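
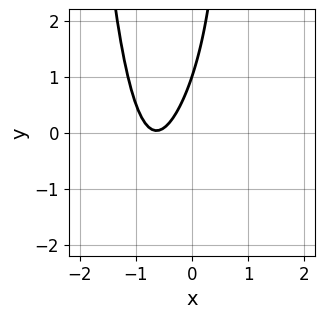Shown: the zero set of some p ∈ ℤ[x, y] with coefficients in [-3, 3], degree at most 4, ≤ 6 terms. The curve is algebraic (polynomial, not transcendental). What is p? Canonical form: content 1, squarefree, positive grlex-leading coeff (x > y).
First, deg p = 4. A generic line meets the curve in up to 4 points.
Then, observable constraints: it misses every integer gridline on the x-axis; one y-axis crossing is at y = 1.
Finally, solving for integer coefficients yields p as stated.

2*x^4 + x*y + 2*x - y + 1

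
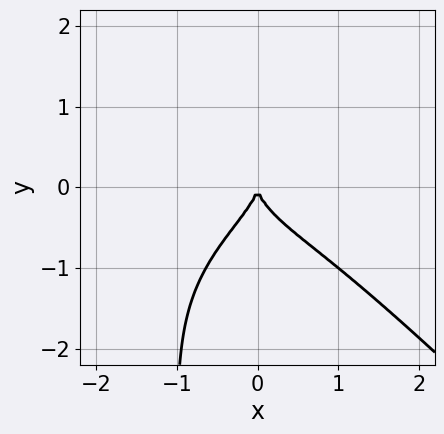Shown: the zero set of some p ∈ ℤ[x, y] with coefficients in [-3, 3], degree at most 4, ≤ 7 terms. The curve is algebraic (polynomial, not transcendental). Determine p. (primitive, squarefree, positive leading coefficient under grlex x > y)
x^4 - x^3*y + 2*x*y^3 + 2*y^3 + 2*x^2

(a) The degree is 4 — a generic line meets the curve in up to 4 points.
(b) Reading off the gridlines: one y-axis crossing is at y = 0; it crosses the x-axis at the gridline x = 0.
(c) The integer polynomial consistent with all of this is the stated p.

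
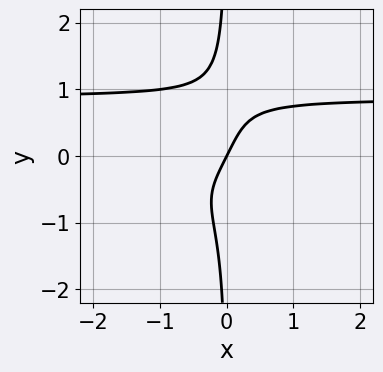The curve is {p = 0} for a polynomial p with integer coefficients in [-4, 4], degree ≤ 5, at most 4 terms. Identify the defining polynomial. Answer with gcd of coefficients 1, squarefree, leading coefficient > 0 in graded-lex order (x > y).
1. The degree is 4 — a generic line meets the curve in up to 4 points.
2. Against the integer gridlines: one x-axis crossing is at x = 0; one y-axis crossing is at y = 0.
3. Assembling these constraints gives the stated polynomial.

3*x*y^3 - 2*x + y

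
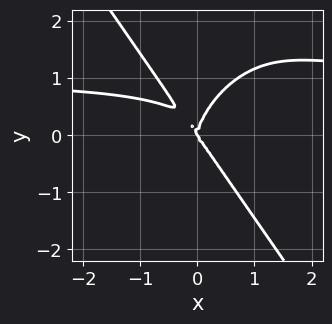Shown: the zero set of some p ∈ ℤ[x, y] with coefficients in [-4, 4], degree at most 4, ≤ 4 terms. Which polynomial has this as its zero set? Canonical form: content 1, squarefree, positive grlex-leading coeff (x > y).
1. Degree: no degree-3 curve has this shape, so deg p = 4.
2. From the axis intercepts and sections: it crosses the y-axis at the gridline y = 0; one x-axis crossing is at x = 0.
3. The integer polynomial consistent with all of this is the stated p.

3*x^3*y + y^4 - 3*x^3 - 2*x^2*y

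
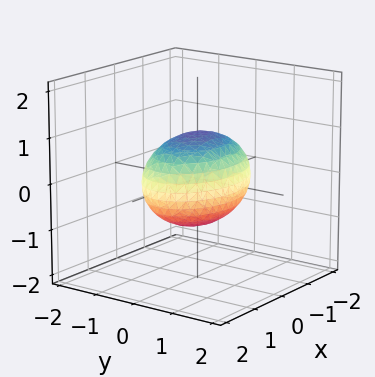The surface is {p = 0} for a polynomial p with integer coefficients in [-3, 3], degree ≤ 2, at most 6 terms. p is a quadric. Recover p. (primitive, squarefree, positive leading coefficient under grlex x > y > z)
x^2 + 2*y^2 + 2*z^2 - 2

(a) The degree is 2 — a closed, bounded, convex surface; a quadric.
(b) Symmetries: mirror symmetry z ↦ −z ⇒ only even powers of z; the x ↦ −x reflection is a symmetry, so x appears only in even powers; it's symmetric under y → −y, forcing even powers of y.
(c) Reading off the gridlines: among the integer gridlines, it crosses the z-axis at z ∈ {-1, 1}; among the integer gridlines, it crosses the y-axis at y ∈ {-1, 1}.
(d) Assembling these constraints gives the stated polynomial.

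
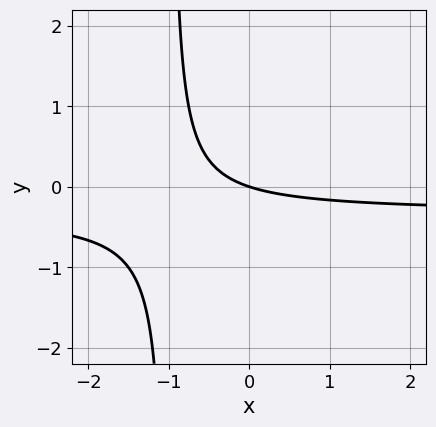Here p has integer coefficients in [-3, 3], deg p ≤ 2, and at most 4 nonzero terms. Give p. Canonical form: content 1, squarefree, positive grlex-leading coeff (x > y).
3*x*y + x + 3*y

1. deg p = 2. The shape is more complex than any degree-1 curve.
2. Checking where it meets the axes: it crosses the x-axis at the gridline x = 0; it crosses the y-axis at the gridline y = 0.
3. Matching integer coefficients to the picture gives p.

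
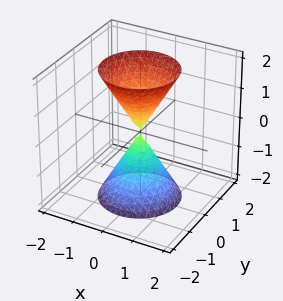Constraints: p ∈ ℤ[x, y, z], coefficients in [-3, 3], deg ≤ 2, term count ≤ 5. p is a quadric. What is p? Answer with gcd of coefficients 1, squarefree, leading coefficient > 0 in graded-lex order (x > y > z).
3*x^2 + 3*y^2 - z^2

(a) I count 2 distinct pieces. They look like related sheets of one shape, so recover p as a whole.
(b) deg p = 2. A double cone through the origin; a quadric.
(c) Symmetries: rotational symmetry about the z-axis ⇒ p depends on x, y only through x² + y²; the z ↦ −z reflection is a symmetry, so z appears only in even powers.
(d) From the visible intercepts: one x-axis crossing is at x = 0; one z-axis crossing is at z = 0; a circular section at z = -2 has radius between 1 and 2.
(e) Together with the visible shape, these determine p as stated.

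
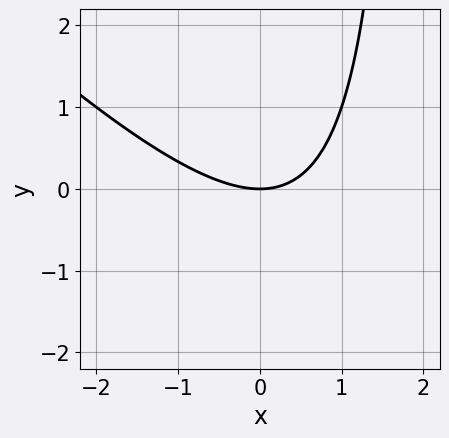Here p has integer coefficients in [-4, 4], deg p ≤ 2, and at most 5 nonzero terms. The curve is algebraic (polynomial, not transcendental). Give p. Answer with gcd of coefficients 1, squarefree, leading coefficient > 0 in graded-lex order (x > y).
x^2 + x*y - 2*y

(a) deg p = 2. The shape is more complex than any degree-1 curve.
(b) Checking where it meets the axes: one y-axis crossing is at y = 0; it meets the x-axis at x = 0 (among the integer gridlines).
(c) These observations pin down the coefficients.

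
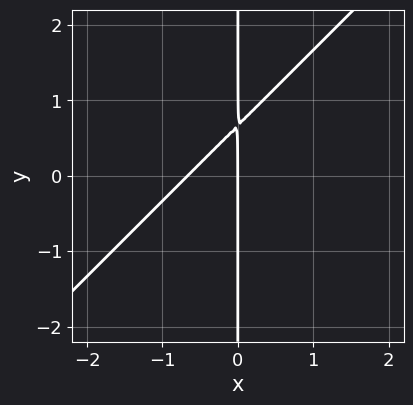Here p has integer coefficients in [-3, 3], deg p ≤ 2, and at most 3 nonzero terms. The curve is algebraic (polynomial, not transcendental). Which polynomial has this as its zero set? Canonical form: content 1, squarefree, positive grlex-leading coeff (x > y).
3*x^2 - 3*x*y + 2*x

First, degree: no degree-1 curve has this shape, so deg p = 2.
Then, observable constraints: the visible y-axis segment lies entirely on the curve; one x-axis crossing is at x = 0.
Finally, the integer polynomial consistent with all of this is the stated p.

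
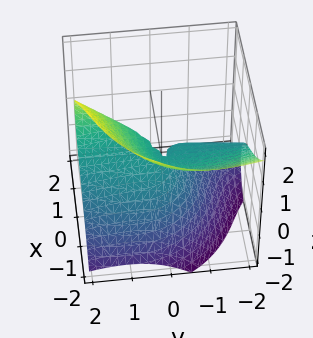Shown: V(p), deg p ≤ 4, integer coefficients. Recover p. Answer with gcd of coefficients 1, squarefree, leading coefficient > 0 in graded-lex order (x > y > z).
x^3 + x*y^2 - 3*y*z + 3*z^2

First, deg p = 3. A generic line meets the surface in up to 3 points.
Next, reading off the gridlines: it meets the x-axis at x = 0 (among the integer gridlines); it meets the z-axis at z = 0 (among the integer gridlines); every point of the y-axis in the box is on the surface.
Finally, together with the visible shape, these determine p as stated.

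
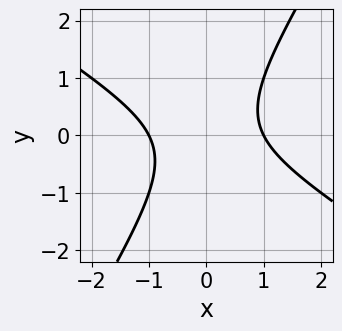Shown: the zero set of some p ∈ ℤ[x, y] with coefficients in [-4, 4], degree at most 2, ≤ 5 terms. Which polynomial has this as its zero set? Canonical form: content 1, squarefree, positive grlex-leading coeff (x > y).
x^2 + x*y - y^2 - 1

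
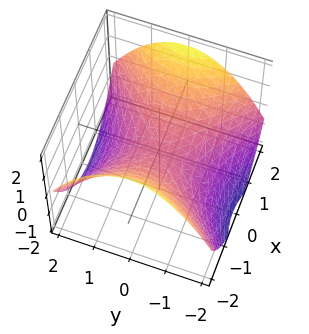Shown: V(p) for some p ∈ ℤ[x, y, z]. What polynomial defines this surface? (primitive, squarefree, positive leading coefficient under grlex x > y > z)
(a) deg p = 2. A saddle surface; a quadric.
(b) Symmetries: mirror symmetry y ↦ −y ⇒ only even powers of y; mirror symmetry x ↦ −x ⇒ only even powers of x.
(c) Reading off the gridlines: it crosses the y-axis at the gridline y = 0; it meets the x-axis at x = 0 (among the integer gridlines).
(d) Assembling these constraints gives the stated polynomial.

x^2 - y^2 - 2*z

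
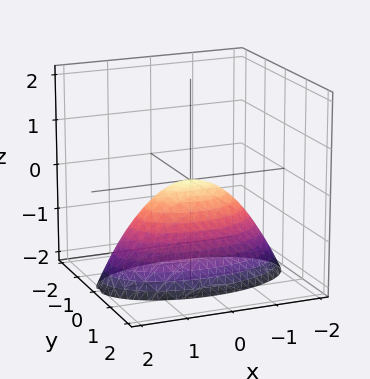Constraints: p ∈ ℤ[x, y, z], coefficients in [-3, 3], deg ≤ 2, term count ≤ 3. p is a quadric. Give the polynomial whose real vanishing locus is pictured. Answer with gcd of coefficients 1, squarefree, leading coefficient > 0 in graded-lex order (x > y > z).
x^2 + 3*y^2 + 2*z

deg p = 2. A single bowl opening along one axis; a quadric.
Symmetries: it's symmetric under x → −x, forcing even powers of x; it's symmetric under y → −y, forcing even powers of y.
From the visible intercepts: it crosses the x-axis at the gridline x = 0; one z-axis crossing is at z = 0; one y-axis crossing is at y = 0.
Matching integer coefficients to the picture gives p.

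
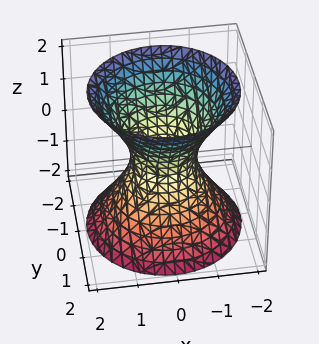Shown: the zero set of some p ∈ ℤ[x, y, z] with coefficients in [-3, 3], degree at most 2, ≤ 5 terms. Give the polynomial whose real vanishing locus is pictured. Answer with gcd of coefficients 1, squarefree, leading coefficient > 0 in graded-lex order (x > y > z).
First, the degree is 2 — one connected sheet with a waist; a quadric.
Next, symmetries: it's symmetric under z → −z, forcing even powers of z; the z-axis is an axis of rotation, so x and y enter only as x² + y².
Next, reading off the gridlines: no z-intercept at any integer in the box; a circular section at z = 1 has radius between 1 and 2.
Finally, together with the visible shape, these determine p as stated.

3*x^2 + 3*y^2 - 2*z^2 - 2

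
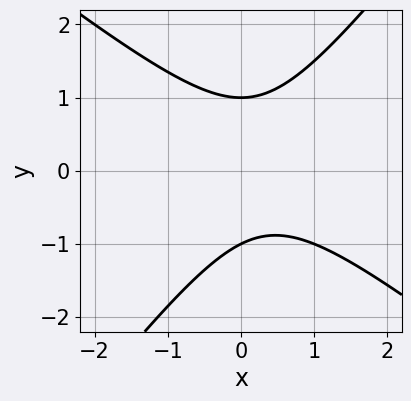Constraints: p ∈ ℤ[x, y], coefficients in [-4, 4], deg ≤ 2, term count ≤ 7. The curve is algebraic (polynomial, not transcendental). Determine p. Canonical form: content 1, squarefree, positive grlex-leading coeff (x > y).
2*x^2 + x*y - 2*y^2 - x + 2

Degree: the shape is more complex than any degree-1 curve, so deg p = 2.
Reading off the gridlines: the y-axis gridline crossings are at y ∈ {-1, 1}; the curve avoids every integer x-axis point in the box.
Putting this together gives p.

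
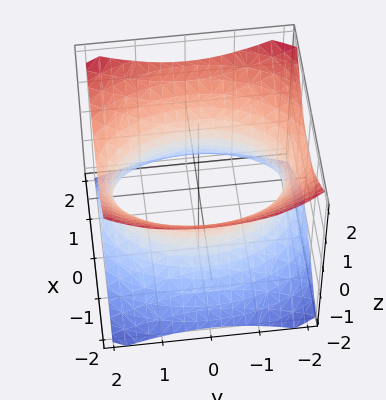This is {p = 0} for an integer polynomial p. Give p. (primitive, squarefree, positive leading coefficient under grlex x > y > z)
2*x^2 + y^2 - 2*z^2 - 3

First, degree: an hourglass — one-sheet hyperboloid; a quadric, so deg p = 2.
Then, symmetries: the z ↦ −z reflection is a symmetry, so z appears only in even powers; the x ↦ −x reflection is a symmetry, so x appears only in even powers; it's symmetric under y → −y, forcing even powers of y.
Then, against the integer gridlines: no z-intercept at any integer in the box.
Finally, assembling these constraints gives the stated polynomial.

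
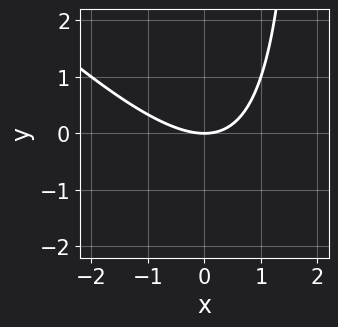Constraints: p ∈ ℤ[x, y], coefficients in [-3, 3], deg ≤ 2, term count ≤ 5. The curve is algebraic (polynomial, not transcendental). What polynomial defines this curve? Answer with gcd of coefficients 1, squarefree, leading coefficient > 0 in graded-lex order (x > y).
x^2 + x*y - 2*y

(a) The degree is 2 — a generic line meets the curve in up to 2 points.
(b) Checking where it meets the axes: it crosses the y-axis at the gridline y = 0; it meets the x-axis at x = 0 (among the integer gridlines).
(c) Putting this together gives p.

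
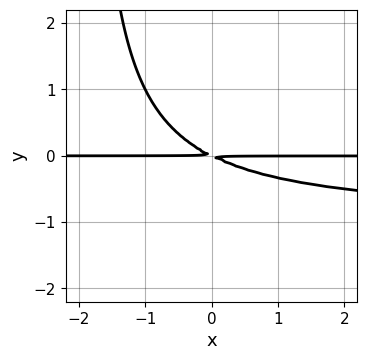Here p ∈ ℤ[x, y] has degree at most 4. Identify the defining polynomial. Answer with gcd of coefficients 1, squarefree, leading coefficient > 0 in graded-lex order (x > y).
(a) The degree is 3 — no degree-2 curve has this shape.
(b) Observable constraints: the visible x-axis segment lies entirely on the curve.
(c) Solving for integer coefficients yields p as stated.

x*y^2 + x*y + 2*y^2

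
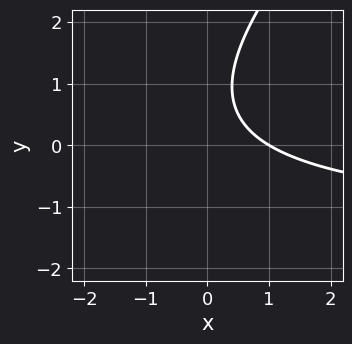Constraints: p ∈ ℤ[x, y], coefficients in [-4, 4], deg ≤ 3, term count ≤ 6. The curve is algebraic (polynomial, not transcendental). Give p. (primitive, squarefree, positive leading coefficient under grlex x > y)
(a) deg p = 2.
(b) Checking where it meets the axes: it crosses the x-axis at the gridline x = 1; the curve avoids every integer y-axis point in the box.
(c) Matching integer coefficients to the picture gives p.

2*x*y - 2*y^2 + 3*x + 3*y - 3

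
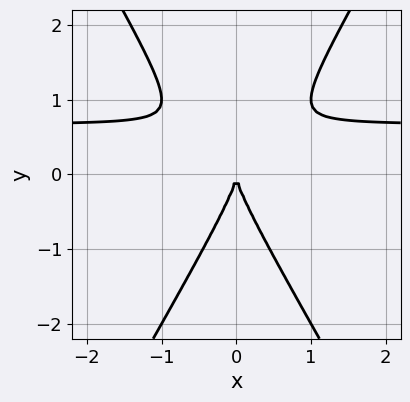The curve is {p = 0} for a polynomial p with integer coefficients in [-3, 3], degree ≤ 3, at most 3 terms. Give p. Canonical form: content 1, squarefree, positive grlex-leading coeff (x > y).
deg p = 3.
Symmetries: it's symmetric under x → −x, forcing even powers of x.
Observable constraints: it meets the x-axis at x = 0 (among the integer gridlines); it crosses the y-axis at the gridline y = 0.
The integer polynomial consistent with all of this is the stated p.

3*x^2*y - y^3 - 2*x^2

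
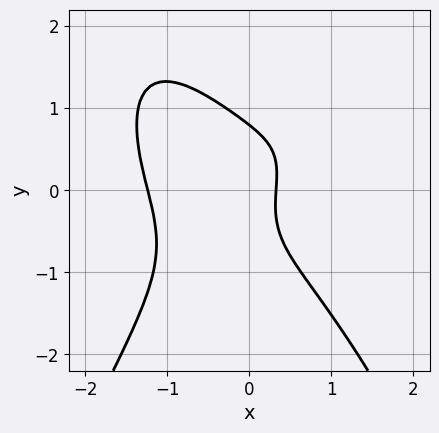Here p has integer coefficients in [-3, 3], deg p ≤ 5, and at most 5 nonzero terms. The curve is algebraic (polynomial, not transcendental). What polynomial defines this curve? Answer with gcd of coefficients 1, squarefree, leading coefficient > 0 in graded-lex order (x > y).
1. deg p = 4. A generic line meets the curve in up to 4 points.
2. Solving for integer coefficients yields p as stated.

2*x^4 - 2*x^2*y + 2*y^3 + 3*x - 1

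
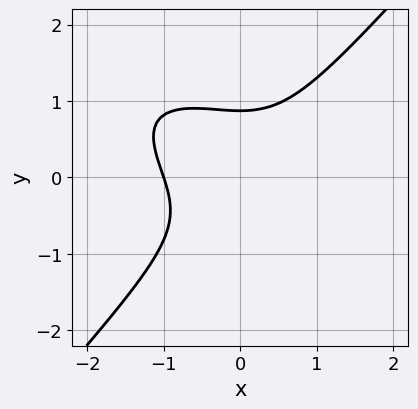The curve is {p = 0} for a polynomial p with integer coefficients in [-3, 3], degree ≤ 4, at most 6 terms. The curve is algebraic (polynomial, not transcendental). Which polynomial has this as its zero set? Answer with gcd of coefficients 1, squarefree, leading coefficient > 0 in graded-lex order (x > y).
First, deg p = 3.
Next, against the integer gridlines: one x-axis crossing is at x = -1.
Finally, these observations pin down the coefficients.

2*x^3 + 2*x^2*y - 3*y^3 + 2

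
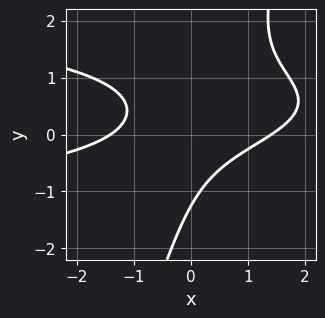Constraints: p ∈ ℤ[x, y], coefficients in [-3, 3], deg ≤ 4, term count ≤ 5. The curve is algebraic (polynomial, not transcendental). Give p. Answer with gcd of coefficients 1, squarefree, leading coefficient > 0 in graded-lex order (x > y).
3*x*y^2 - y^3 + x^2 - 3*x*y - 2

deg p = 3. The shape is more complex than any degree-2 curve.
The integer polynomial consistent with all of this is the stated p.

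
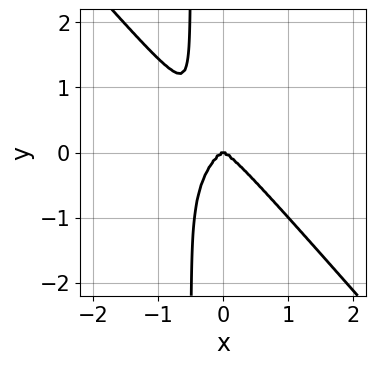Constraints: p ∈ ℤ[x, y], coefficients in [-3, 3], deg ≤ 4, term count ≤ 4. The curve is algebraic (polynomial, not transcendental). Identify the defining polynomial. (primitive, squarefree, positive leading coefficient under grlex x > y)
(a) The degree is 4 — a generic line meets the curve in up to 4 points.
(b) Reading off the gridlines: it crosses the x-axis at the gridline x = 0; it crosses the y-axis at the gridline y = 0.
(c) Solving for integer coefficients yields p as stated.

3*x^4 + 2*x*y^3 + y^3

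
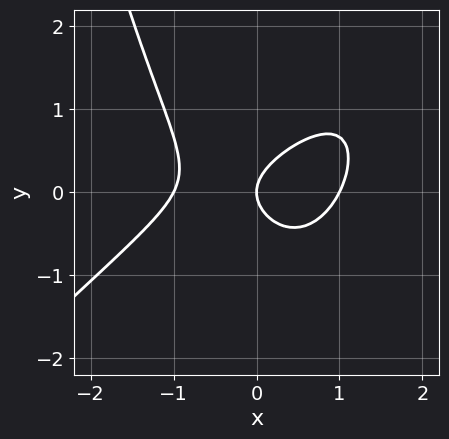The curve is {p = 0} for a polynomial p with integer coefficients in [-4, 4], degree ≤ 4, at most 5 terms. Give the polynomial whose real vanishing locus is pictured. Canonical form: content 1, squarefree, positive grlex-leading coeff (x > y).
First, degree: no degree-2 curve has this shape, so deg p = 3.
Then, from the axis intercepts and sections: it meets the y-axis at y = 0 (among the integer gridlines); the x-axis gridline crossings are at x ∈ {-1, 0, 1}.
Finally, fitting integer coefficients to these (and the overall shape) gives p.

2*x^3 - 2*x^2*y + 3*y^2 - 2*x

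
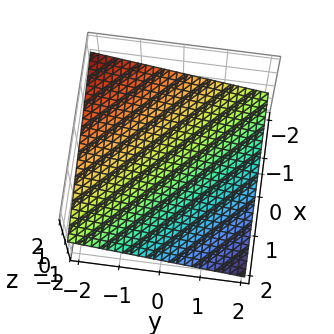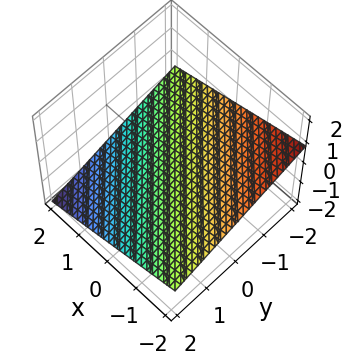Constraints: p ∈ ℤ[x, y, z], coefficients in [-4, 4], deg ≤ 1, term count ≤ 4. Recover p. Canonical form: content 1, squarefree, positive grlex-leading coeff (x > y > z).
x + y + 3*z + 2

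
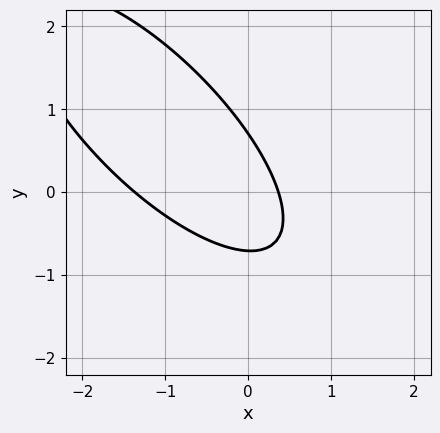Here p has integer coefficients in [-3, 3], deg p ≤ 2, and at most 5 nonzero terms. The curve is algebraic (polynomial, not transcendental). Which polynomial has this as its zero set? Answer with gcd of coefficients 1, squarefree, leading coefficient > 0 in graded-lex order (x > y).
(a) The degree is 2 — the shape is more complex than any degree-1 curve.
(b) The integer polynomial consistent with all of this is the stated p.

2*x^2 + 3*x*y + 2*y^2 + 2*x - 1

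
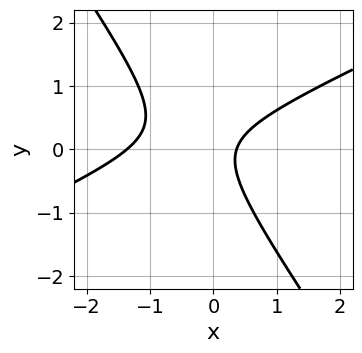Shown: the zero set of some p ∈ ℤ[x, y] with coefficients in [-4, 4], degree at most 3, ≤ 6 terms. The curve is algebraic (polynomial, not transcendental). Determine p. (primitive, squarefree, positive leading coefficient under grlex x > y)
2*x^2 - 3*x*y - 3*y^2 + 2*x - 1

First, the degree is 2 — the shape is more complex than any degree-1 curve.
Next, reading off the gridlines: the curve avoids every integer y-axis point in the box.
Finally, together with the visible shape, these determine p as stated.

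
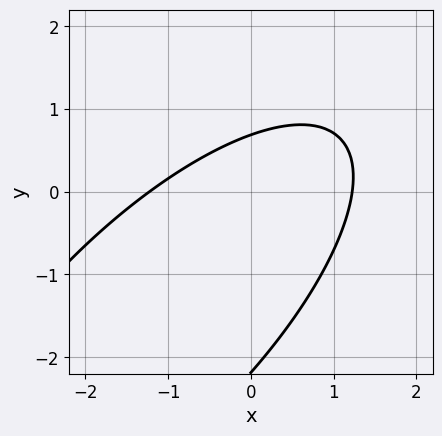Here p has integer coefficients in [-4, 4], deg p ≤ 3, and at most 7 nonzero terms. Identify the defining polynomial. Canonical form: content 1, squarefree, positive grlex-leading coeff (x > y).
2*x^2 - 3*x*y + 2*y^2 + 3*y - 3

1. deg p = 2. The shape is more complex than any degree-1 curve.
2. Putting this together gives p.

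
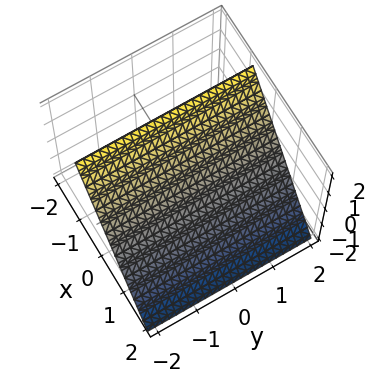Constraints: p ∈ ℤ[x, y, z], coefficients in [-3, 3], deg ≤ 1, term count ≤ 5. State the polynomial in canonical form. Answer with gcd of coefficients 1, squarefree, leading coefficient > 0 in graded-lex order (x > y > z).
3*x + 2*z - 2

(a) deg p = 1.
(b) From the visible intercepts: no y-intercept at any integer in the box; one z-axis crossing is at z = 1.
(c) Together with the visible shape, these determine p as stated.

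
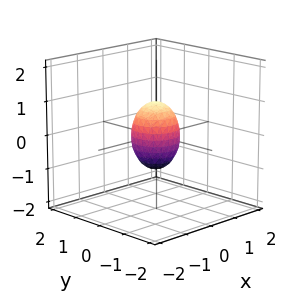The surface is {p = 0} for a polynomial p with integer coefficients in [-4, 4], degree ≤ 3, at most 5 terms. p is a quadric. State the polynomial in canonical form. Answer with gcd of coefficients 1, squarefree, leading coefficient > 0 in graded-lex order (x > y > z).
2*x^2 + 2*y^2 + z^2 - 1

First, degree: bounded and convex; a quadric, so deg p = 2.
Next, symmetries: mirror symmetry z ↦ −z ⇒ only even powers of z; the z-axis is an axis of rotation, so x and y enter only as x² + y².
Then, observable constraints: among the integer gridlines, it crosses the z-axis at z ∈ {-1, 1}; a circular section at z = 0 has radius between 0 and 1.
Finally, putting this together gives p.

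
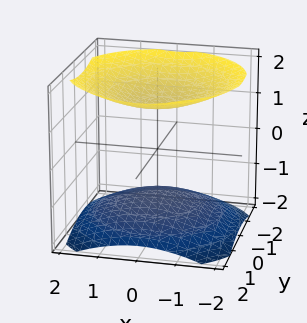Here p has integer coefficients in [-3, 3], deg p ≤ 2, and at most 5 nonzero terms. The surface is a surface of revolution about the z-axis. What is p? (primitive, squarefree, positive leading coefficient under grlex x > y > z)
x^2 + y^2 - 2*z^2 + 3

First, there are 2 components. They look like related sheets of one shape, so recover p as a whole.
Then, the degree is 2 — a generic line meets the surface in up to 2 points.
Next, symmetries: the z-axis is an axis of rotation, so x and y enter only as x² + y².
Next, from the axis intercepts and sections: the surface avoids every integer x-axis point in the box; the surface avoids every integer y-axis point in the box.
Finally, solving for integer coefficients yields p as stated.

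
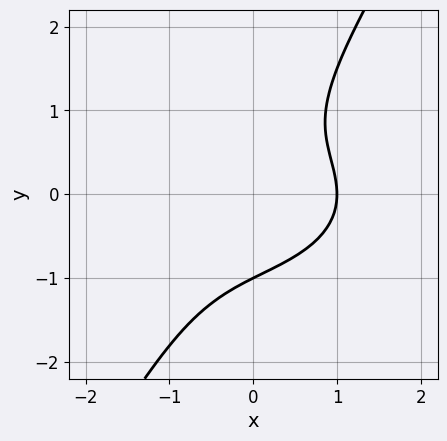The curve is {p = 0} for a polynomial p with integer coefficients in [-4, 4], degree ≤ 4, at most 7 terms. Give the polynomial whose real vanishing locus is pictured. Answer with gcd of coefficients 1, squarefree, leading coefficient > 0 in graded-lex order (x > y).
1. deg p = 3.
2. Against the integer gridlines: it meets the y-axis at y = -1 (among the integer gridlines); it crosses the x-axis at the gridline x = 1.
3. Matching integer coefficients to the picture gives p.

x^3 + 3*x*y^2 - 2*y^3 + x^2 - 2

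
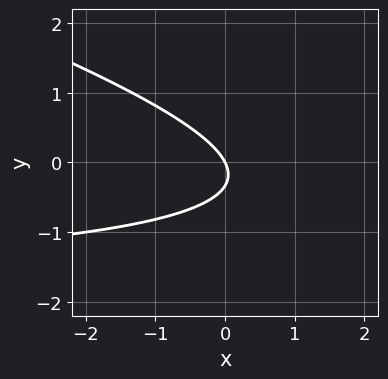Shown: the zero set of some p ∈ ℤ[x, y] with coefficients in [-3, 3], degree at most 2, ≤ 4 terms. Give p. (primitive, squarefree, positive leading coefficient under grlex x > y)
Degree: no degree-1 curve has this shape, so deg p = 2.
Observable constraints: it meets the x-axis at x = 0 (among the integer gridlines); it crosses the y-axis at the gridline y = 0.
Solving for integer coefficients yields p as stated.

x*y + 3*y^2 + 2*x + y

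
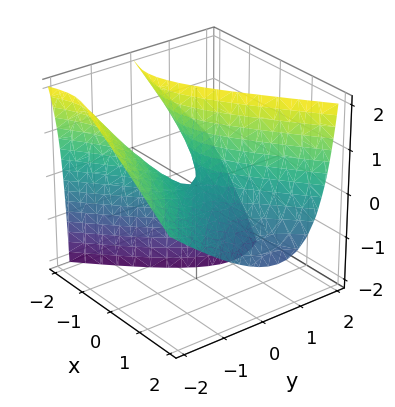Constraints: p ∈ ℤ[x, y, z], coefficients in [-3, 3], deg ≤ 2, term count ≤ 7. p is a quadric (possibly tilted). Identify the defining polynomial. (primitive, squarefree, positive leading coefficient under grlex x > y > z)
2*x^2 + 3*x*z - 3*y^2 - 3*y*z + 2*z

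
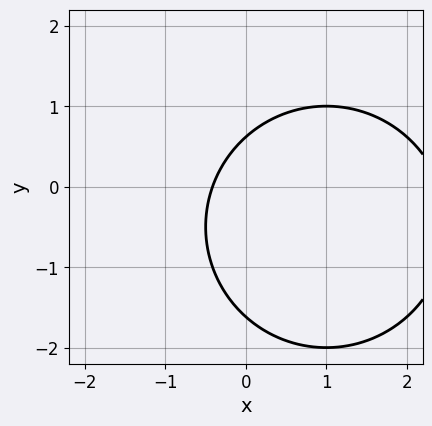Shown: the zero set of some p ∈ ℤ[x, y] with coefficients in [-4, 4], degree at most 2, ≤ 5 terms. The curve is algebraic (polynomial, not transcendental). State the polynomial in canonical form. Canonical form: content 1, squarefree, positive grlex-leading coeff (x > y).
First, degree: a generic line meets the curve in up to 2 points, so deg p = 2.
Finally, the integer polynomial consistent with all of this is the stated p.

x^2 + y^2 - 2*x + y - 1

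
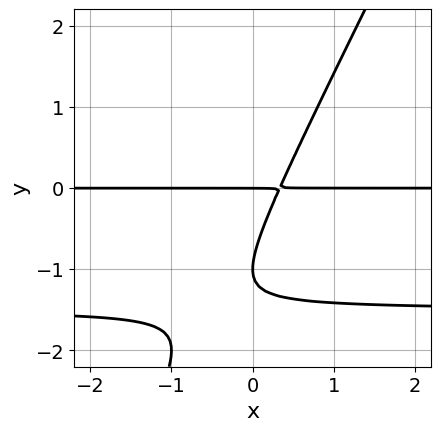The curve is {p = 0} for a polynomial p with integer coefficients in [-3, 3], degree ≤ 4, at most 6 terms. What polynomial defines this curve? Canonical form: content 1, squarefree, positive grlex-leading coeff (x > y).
(a) deg p = 3.
(b) Observable constraints: among the integer gridlines, it crosses the y-axis at y ∈ {-1, 0}; every point of the x-axis in the box is on the curve.
(c) Assembling these constraints gives the stated polynomial.

2*x*y^2 - y^3 + 3*x*y - 2*y^2 - y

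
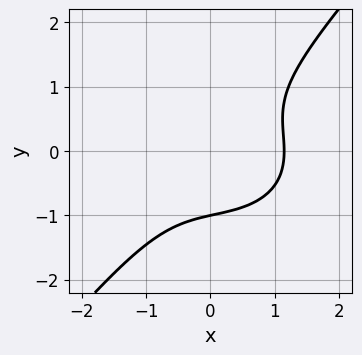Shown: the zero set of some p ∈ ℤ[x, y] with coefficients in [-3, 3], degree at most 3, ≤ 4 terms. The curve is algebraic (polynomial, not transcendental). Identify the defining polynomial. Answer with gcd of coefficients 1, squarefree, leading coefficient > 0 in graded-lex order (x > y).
2*x^3 + 2*x*y^2 - 3*y^3 - 3

First, deg p = 3. No degree-2 curve has this shape.
Then, reading off the gridlines: it crosses the y-axis at the gridline y = -1.
Finally, matching integer coefficients to the picture gives p.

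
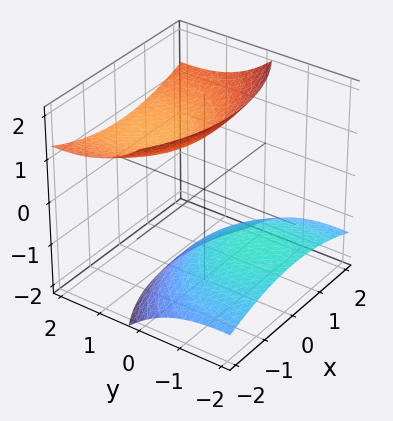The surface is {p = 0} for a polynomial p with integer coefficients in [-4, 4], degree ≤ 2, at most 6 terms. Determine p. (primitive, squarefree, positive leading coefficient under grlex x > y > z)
x^2 + y^2 - 3*y*z - 2*z^2 + 3

(a) The picture has 2 separate pieces.
(b) deg p = 2.
(c) Checking where it meets the axes: the surface avoids every integer y-axis point in the box; the surface avoids every integer x-axis point in the box.
(d) Fitting integer coefficients to these (and the overall shape) gives p.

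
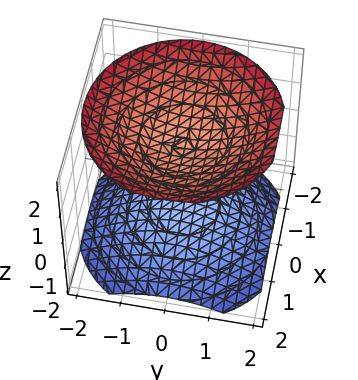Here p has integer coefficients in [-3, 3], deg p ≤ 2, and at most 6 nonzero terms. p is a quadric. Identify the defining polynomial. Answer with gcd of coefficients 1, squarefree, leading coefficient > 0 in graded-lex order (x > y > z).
2*x^2 + 2*y^2 - 3*z^2 + 3

(a) I count 2 distinct pieces.
(b) The degree is 2 — two sheets facing apart; a quadric.
(c) By symmetry, the surface is invariant under rotation about z: p = q(x² + y², z); mirror symmetry z ↦ −z ⇒ only even powers of z.
(d) From the visible intercepts: it misses every integer gridline on the x-axis; among the integer gridlines, it crosses the z-axis at z ∈ {-1, 1}; the surface avoids every integer y-axis point in the box.
(e) Fitting integer coefficients to these (and the overall shape) gives p.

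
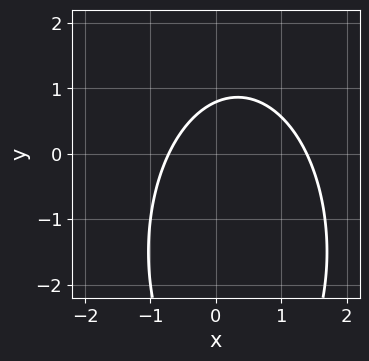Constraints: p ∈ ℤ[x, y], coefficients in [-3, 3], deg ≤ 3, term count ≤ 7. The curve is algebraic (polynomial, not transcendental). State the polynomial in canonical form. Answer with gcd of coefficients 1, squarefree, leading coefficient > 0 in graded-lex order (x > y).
3*x^2 + y^2 - 2*x + 3*y - 3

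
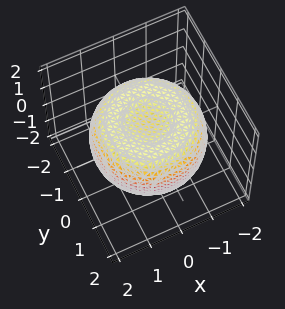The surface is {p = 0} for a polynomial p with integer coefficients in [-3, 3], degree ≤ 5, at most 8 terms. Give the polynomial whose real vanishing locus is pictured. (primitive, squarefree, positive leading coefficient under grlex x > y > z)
x^4 + 2*x^2*y^2 + y^4 - 2*x^2 - 2*y^2 + 3*z^2 - 2

1. deg p = 4.
2. Symmetries: every cross-section ⟂ z is a circle, so x, y appear only via x² + y².
3. Reading off the gridlines: a circular section at z = 1 has radius exactly 1.
4. The integer polynomial consistent with all of this is the stated p.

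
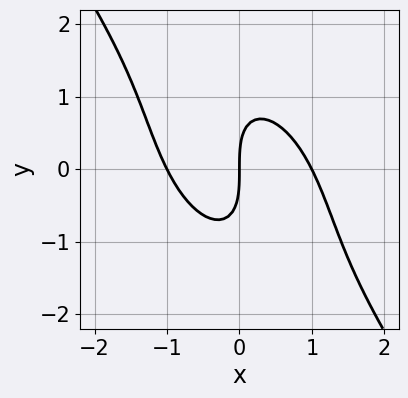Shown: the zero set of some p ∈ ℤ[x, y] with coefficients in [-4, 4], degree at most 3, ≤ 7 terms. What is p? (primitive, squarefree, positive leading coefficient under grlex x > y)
3*x^3 + 3*x^2*y + 2*x*y^2 + y^3 - 3*x

(a) Degree: the shape is more complex than any degree-2 curve, so deg p = 3.
(b) From the axis intercepts and sections: among the integer gridlines, it crosses the x-axis at x ∈ {-1, 0, 1}; one y-axis crossing is at y = 0.
(c) Solving for integer coefficients yields p as stated.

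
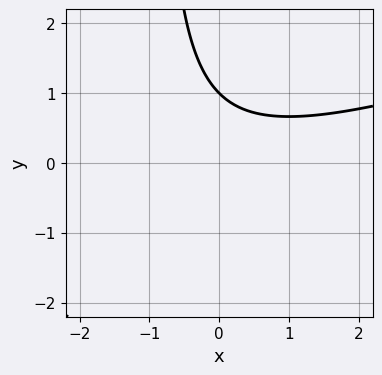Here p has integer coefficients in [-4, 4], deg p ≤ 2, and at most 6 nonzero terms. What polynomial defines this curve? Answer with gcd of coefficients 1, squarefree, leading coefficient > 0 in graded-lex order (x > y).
First, the degree is 2 — no degree-1 curve has this shape.
Then, against the integer gridlines: it misses every integer gridline on the x-axis; it crosses the y-axis at the gridline y = 1.
Finally, solving for integer coefficients yields p as stated.

x^2 - 3*x*y - 3*y + 3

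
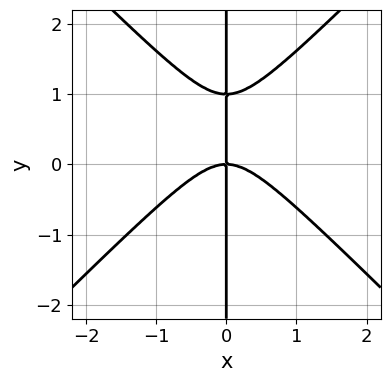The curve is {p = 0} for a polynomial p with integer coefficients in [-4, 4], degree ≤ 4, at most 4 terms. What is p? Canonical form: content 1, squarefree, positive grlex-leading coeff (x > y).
x^3 - x*y^2 + x*y

1. deg p = 3. A generic line meets the curve in up to 3 points.
2. From the visible intercepts: the visible y-axis segment lies entirely on the curve; it meets the x-axis at x = 0 (among the integer gridlines).
3. Assembling these constraints gives the stated polynomial.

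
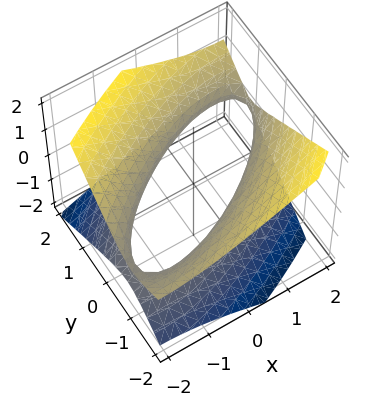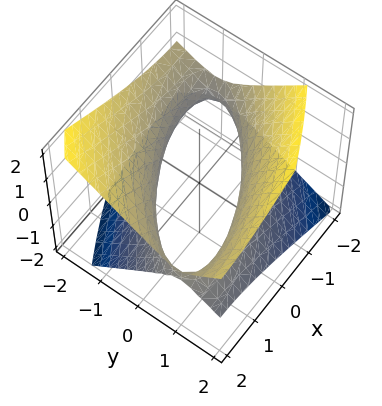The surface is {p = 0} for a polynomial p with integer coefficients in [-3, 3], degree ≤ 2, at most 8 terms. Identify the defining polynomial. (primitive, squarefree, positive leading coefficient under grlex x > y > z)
1. Degree: a generic line meets the surface in up to 2 points, so deg p = 2.
2. Against the integer gridlines: among the integer gridlines, it crosses the y-axis at y ∈ {-1, 1}; the surface avoids every integer z-axis point in the box.
3. The integer polynomial consistent with all of this is the stated p.

x^2 - 2*x*y + 2*y^2 + y*z - 3*z^2 - 2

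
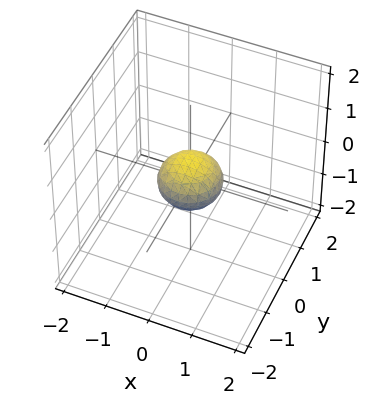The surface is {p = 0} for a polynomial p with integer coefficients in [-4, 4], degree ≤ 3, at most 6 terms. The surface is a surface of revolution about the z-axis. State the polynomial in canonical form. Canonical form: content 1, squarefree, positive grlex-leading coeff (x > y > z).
1. deg p = 2.
2. Symmetries: the surface is invariant under rotation about z: p = q(x² + y², z).
3. Checking where it meets the axes: a circular section at z = 0 has radius between 0 and 1.
4. These observations pin down the coefficients.

2*x^2 + 2*y^2 + 3*z^2 - 1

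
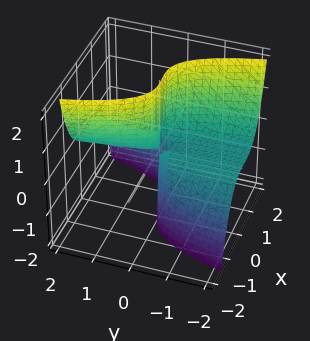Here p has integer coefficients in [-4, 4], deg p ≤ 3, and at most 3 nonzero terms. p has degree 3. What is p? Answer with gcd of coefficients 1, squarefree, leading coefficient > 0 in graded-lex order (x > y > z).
3*x^3 - 2*x^2 + 3*y*z

deg p = 3.
Reading off the gridlines: every point of the y-axis in the box is on the surface; the visible z-axis segment lies entirely on the surface.
Solving for integer coefficients yields p as stated.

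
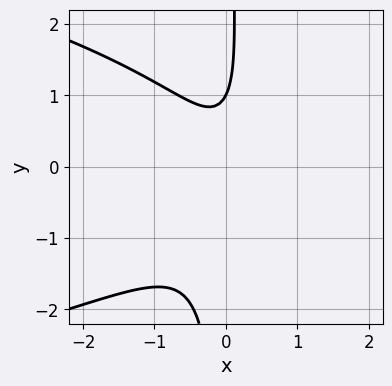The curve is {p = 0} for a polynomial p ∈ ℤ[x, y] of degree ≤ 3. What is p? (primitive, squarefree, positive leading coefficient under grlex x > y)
2*x*y^2 + 3*x^2 - y + 1

First, deg p = 3.
Then, from the visible intercepts: one y-axis crossing is at y = 1; no x-intercept at any integer in the box.
Finally, assembling these constraints gives the stated polynomial.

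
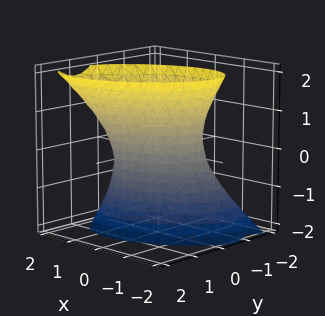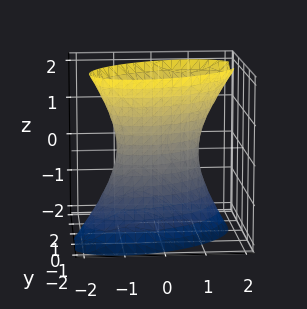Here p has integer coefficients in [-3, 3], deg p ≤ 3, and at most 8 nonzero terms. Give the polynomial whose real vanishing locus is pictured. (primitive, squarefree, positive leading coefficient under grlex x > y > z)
2*x^2 - 2*x*y + 3*y^2 - y*z - z^2 - 2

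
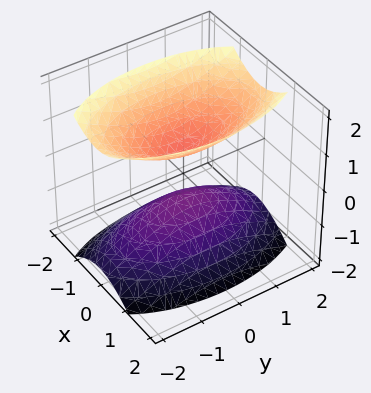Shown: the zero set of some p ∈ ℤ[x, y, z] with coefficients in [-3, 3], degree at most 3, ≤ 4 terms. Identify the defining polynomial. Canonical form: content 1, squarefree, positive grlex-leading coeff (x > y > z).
There are 2 components.
Degree: two sheets facing apart; a quadric, so deg p = 2.
Symmetries: mirror symmetry z ↦ −z ⇒ only even powers of z; the x ↦ −x reflection is a symmetry, so x appears only in even powers; mirror symmetry y ↦ −y ⇒ only even powers of y.
From the visible intercepts: no x-intercept at any integer in the box; it misses every integer gridline on the y-axis.
Assembling these constraints gives the stated polynomial.

3*x^2 + y^2 - 2*z^2 + 1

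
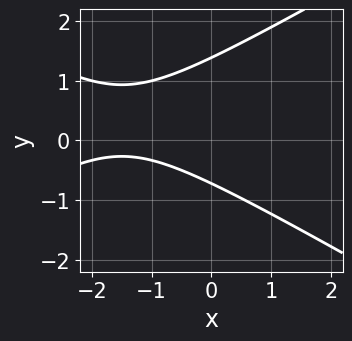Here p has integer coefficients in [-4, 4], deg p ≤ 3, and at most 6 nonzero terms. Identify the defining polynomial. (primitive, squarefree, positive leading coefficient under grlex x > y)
x^2 - 3*y^2 + 3*x + 2*y + 3

First, the degree is 2 — a generic line meets the curve in up to 2 points.
Then, reading off the gridlines: it misses every integer gridline on the x-axis.
Finally, putting this together gives p.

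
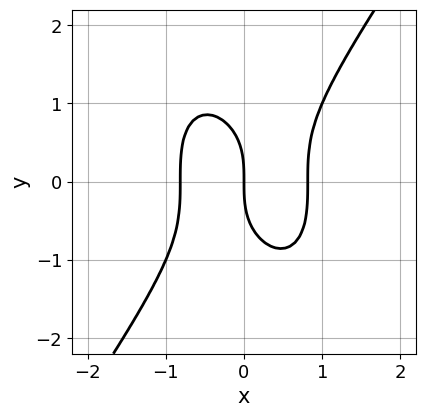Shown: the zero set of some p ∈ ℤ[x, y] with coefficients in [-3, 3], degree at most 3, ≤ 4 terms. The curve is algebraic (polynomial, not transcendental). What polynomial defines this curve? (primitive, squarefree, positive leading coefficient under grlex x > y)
First, deg p = 3.
Then, against the integer gridlines: it meets the x-axis at x = 0 (among the integer gridlines); one y-axis crossing is at y = 0.
Finally, the integer polynomial consistent with all of this is the stated p.

3*x^3 - y^3 - 2*x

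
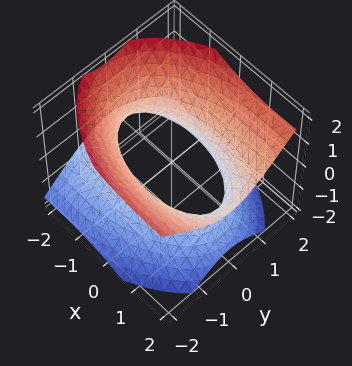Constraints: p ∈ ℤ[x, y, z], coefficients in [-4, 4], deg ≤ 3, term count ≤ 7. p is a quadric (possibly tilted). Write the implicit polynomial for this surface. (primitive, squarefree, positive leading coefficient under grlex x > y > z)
x^2 - 2*x*z + 3*y^2 - 3*z^2 - 3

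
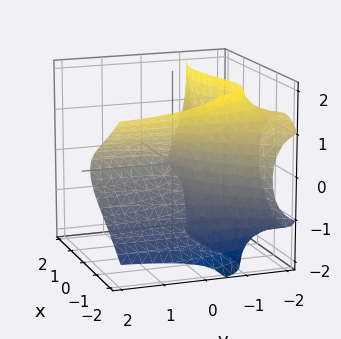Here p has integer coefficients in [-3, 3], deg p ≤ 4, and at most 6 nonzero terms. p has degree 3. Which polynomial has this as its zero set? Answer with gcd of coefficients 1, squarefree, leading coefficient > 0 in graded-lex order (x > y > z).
(a) Degree: no degree-2 surface has this shape, so deg p = 3.
(b) Against the integer gridlines: it meets the x-axis at x = 0 (among the integer gridlines); the visible y-axis segment lies entirely on the surface; it meets the z-axis at z = 0 (among the integer gridlines).
(c) Matching integer coefficients to the picture gives p.

x^3 + 3*y*z^2 + 3*x*y + 3*z^2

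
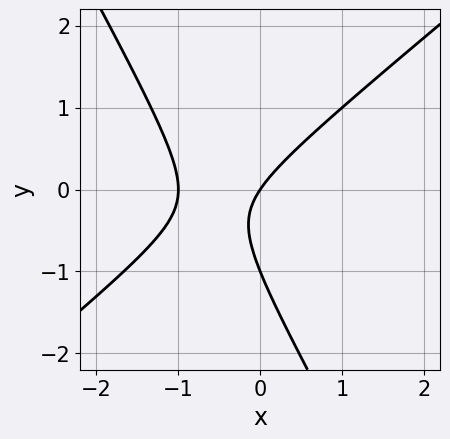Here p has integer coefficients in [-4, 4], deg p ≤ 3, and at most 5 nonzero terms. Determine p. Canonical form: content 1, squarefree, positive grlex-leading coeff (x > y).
3*x^2 - 2*x*y - 2*y^2 + 3*x - 2*y

First, deg p = 2. No degree-1 curve has this shape.
Then, against the integer gridlines: among the integer gridlines, it crosses the x-axis at x ∈ {-1, 0}; the y-axis gridline crossings are at y ∈ {-1, 0}.
Finally, matching integer coefficients to the picture gives p.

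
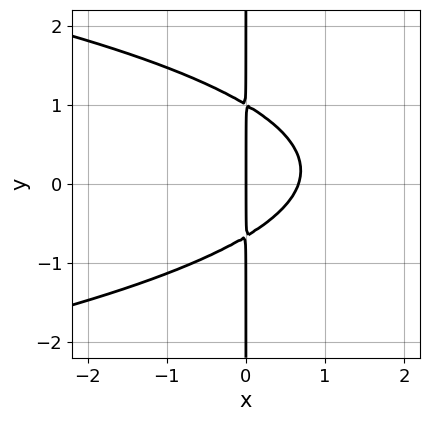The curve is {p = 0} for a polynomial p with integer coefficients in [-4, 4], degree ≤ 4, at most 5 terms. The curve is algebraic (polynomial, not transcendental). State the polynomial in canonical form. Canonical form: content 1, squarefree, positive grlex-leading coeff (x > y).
3*x*y^2 + 3*x^2 - x*y - 2*x

1. Degree: a generic line meets the curve in up to 3 points, so deg p = 3.
2. Reading off the gridlines: the visible y-axis segment lies entirely on the curve; one x-axis crossing is at x = 0.
3. The integer polynomial consistent with all of this is the stated p.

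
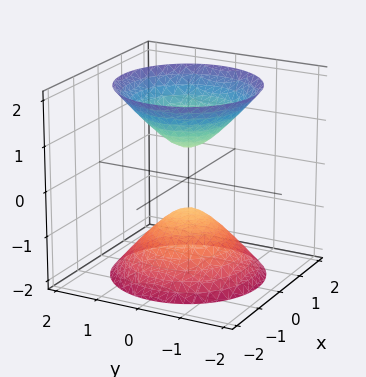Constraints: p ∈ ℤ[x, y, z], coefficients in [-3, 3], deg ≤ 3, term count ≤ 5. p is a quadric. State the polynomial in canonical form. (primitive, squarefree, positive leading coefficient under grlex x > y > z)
3*x^2 + 3*y^2 - 2*z^2 + 1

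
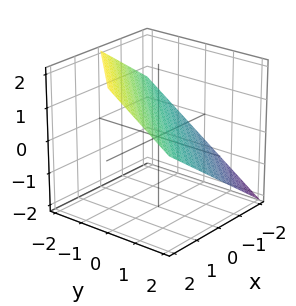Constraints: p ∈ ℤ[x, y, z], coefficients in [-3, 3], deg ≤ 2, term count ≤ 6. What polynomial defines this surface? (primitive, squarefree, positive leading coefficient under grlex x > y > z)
2*x - 2*y - 3*z + 2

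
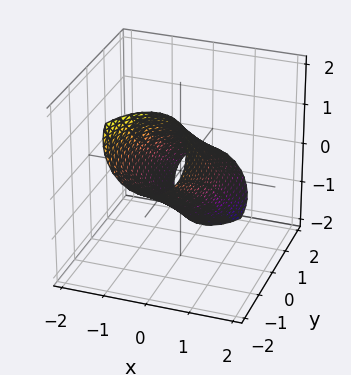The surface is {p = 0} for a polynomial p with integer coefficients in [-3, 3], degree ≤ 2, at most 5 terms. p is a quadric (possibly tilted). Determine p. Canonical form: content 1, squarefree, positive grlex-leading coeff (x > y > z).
1. Degree: no degree-1 surface has this shape, so deg p = 2.
2. From the axis intercepts and sections: the z-axis gridline crossings are at z ∈ {-1, 1}.
3. These observations pin down the coefficients.

3*x^2 + y^2 + 3*y*z + 2*z^2 - 2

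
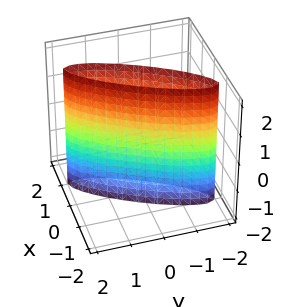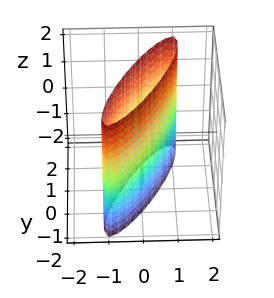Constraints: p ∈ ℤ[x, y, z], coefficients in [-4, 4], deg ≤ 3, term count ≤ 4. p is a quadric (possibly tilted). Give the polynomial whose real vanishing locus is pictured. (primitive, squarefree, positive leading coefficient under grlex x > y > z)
3*x^2 - 3*x*y + y^2 - 1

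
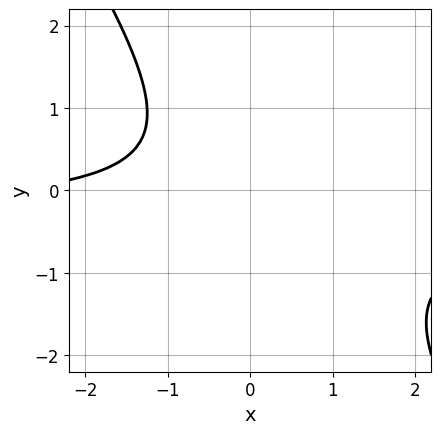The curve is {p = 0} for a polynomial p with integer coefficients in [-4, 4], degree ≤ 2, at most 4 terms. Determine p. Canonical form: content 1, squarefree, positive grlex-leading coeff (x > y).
3*x*y + 2*y^2 + x + 3

First, degree: no degree-1 curve has this shape, so deg p = 2.
Then, observable constraints: it misses every integer gridline on the x-axis; no y-intercept at any integer in the box.
Finally, these observations pin down the coefficients.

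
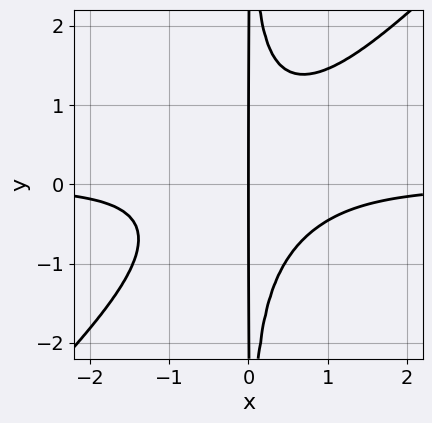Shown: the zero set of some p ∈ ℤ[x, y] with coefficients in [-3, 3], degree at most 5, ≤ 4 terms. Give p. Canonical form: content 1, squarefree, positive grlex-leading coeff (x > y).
(a) Degree: no degree-3 curve has this shape, so deg p = 4.
(b) Observable constraints: one x-axis crossing is at x = 0; every point of the y-axis in the box is on the curve.
(c) Matching integer coefficients to the picture gives p.

3*x^3*y - 3*x^2*y^2 + 2*x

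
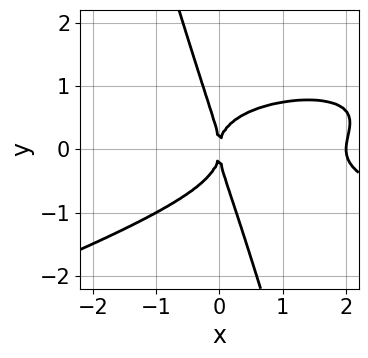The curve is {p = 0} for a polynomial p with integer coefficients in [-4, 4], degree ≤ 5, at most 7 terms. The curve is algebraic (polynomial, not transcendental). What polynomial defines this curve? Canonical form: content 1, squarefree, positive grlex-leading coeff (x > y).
x^2*y^2 - 3*x*y^3 - y^4 - x^3 + 2*x^2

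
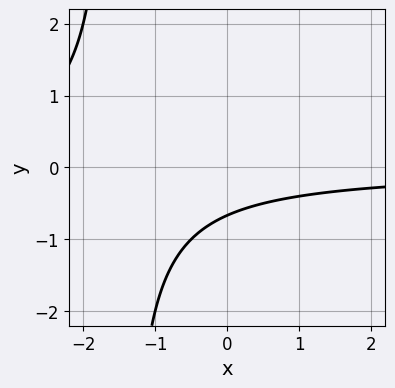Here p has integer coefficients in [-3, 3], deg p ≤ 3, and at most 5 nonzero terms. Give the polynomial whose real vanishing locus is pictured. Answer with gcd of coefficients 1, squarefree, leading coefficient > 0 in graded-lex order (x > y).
2*x*y + 3*y + 2

deg p = 2. The shape is more complex than any degree-1 curve.
From the visible intercepts: no x-intercept at any integer in the box.
Together with the visible shape, these determine p as stated.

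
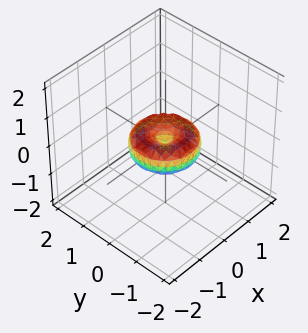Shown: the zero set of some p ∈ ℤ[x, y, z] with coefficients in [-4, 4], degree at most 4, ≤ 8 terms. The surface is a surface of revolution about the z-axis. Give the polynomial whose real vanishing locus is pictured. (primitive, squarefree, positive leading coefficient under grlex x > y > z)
1. Degree: no degree-3 surface has this shape, so deg p = 4.
2. Symmetries: the surface is invariant under rotation about z: p = q(x² + y², z).
3. Checking where it meets the axes: a circular section at z = 0 has radius exactly 1; the y-axis gridline crossings are at y ∈ {-1, 0, 1}.
4. Matching integer coefficients to the picture gives p.

2*x^4 + 4*x^2*y^2 + 2*y^4 - 2*x^2 - 2*y^2 + 3*z^2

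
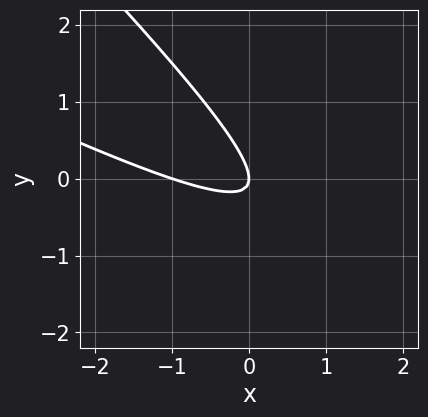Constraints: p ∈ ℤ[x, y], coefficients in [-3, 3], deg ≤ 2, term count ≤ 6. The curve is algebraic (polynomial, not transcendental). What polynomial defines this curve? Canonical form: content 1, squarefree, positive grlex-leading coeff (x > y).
First, the degree is 2 — a generic line meets the curve in up to 2 points.
Next, from the visible intercepts: the x-axis gridline crossings are at x ∈ {-1, 0}; it crosses the y-axis at the gridline y = 0.
Finally, putting this together gives p.

x^2 + 3*x*y + 2*y^2 + x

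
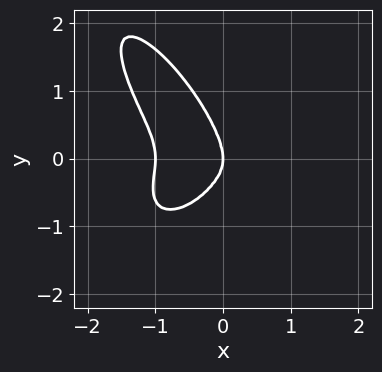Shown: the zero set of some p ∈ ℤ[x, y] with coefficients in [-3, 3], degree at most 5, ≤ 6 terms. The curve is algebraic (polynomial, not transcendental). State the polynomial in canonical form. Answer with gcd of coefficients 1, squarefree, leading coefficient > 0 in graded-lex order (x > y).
2*x^4 + x*y^3 + y^4 + 2*x^3 + x*y^2

Degree: no degree-3 curve has this shape, so deg p = 4.
Checking where it meets the axes: among the integer gridlines, it crosses the x-axis at x ∈ {-1, 0}; one y-axis crossing is at y = 0.
Fitting integer coefficients to these (and the overall shape) gives p.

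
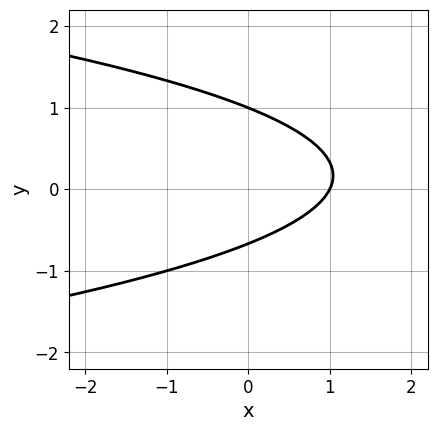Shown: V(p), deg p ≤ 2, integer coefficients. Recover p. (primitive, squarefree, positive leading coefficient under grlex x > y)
3*y^2 + 2*x - y - 2

First, deg p = 2. The shape is more complex than any degree-1 curve.
Next, observable constraints: it crosses the y-axis at the gridline y = 1; one x-axis crossing is at x = 1.
Finally, together with the visible shape, these determine p as stated.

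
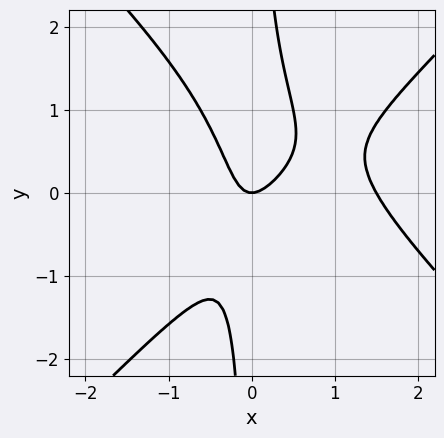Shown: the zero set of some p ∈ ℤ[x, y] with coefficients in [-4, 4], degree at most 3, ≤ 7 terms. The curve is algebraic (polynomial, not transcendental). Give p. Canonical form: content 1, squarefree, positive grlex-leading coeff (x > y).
2*x^3 - 2*x*y^2 - 3*x^2 + x*y + y

Degree: no degree-2 curve has this shape, so deg p = 3.
Against the integer gridlines: it meets the y-axis at y = 0 (among the integer gridlines); it crosses the x-axis at the gridline x = 0.
Matching integer coefficients to the picture gives p.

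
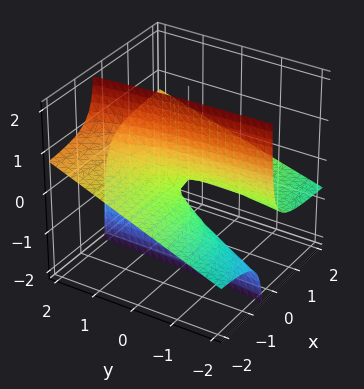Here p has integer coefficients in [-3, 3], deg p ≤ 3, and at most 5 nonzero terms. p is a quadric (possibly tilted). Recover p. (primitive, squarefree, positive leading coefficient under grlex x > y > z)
x*y - 3*x*z - z

First, deg p = 2. No degree-1 surface has this shape.
Next, observable constraints: the visible x-axis segment lies entirely on the surface; the visible y-axis segment lies entirely on the surface.
Finally, matching integer coefficients to the picture gives p.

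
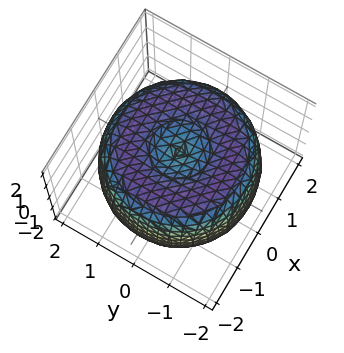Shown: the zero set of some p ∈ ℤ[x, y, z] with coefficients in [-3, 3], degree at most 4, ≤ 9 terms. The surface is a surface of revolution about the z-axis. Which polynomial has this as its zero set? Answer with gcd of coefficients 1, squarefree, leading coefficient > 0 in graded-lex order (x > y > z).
Degree: a generic line meets the surface in up to 4 points, so deg p = 4.
Symmetries: every cross-section ⟂ z is a circle, so x, y appear only via x² + y².
Observable constraints: the z-axis gridline crossings are at z ∈ {-1, 1}; a circular section at z = -1 has radius between 1 and 2.
Assembling these constraints gives the stated polynomial.

x^4 + 2*x^2*y^2 + y^4 - 3*x^2 - 3*y^2 + 2*z^2 - 2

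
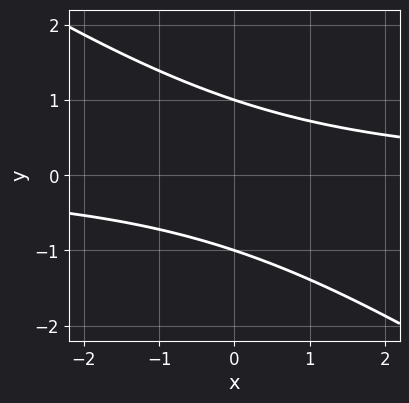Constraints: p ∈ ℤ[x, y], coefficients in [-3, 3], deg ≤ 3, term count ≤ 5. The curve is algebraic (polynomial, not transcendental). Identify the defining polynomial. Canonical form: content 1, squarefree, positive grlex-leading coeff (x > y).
Degree: a generic line meets the curve in up to 2 points, so deg p = 2.
Reading off the gridlines: among the integer gridlines, it crosses the y-axis at y ∈ {-1, 1}; no x-intercept at any integer in the box.
The integer polynomial consistent with all of this is the stated p.

2*x*y + 3*y^2 - 3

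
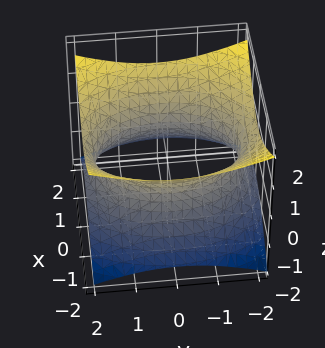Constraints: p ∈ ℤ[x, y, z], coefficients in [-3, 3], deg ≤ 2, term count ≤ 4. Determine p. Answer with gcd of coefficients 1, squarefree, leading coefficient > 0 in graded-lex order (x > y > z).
(a) Degree: one connected sheet with a waist; a quadric, so deg p = 2.
(b) Symmetries: mirror symmetry z ↦ −z ⇒ only even powers of z; mirror symmetry x ↦ −x ⇒ only even powers of x; it's symmetric under y → −y, forcing even powers of y.
(c) From the axis intercepts and sections: no z-intercept at any integer in the box.
(d) Matching integer coefficients to the picture gives p.

2*x^2 + y^2 - 3*z^2 - 3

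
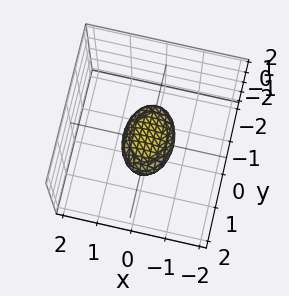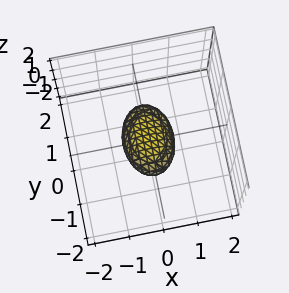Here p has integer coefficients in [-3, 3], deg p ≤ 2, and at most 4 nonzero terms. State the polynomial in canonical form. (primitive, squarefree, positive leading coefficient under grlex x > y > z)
2*x^2 + y^2 + 3*z^2 - 1

(a) The degree is 2 — bounded and convex; a quadric.
(b) Symmetries: it's symmetric under y → −y, forcing even powers of y; it's symmetric under z → −z, forcing even powers of z; it's symmetric under x → −x, forcing even powers of x.
(c) Observable constraints: the y-axis gridline crossings are at y ∈ {-1, 1}.
(d) Matching integer coefficients to the picture gives p.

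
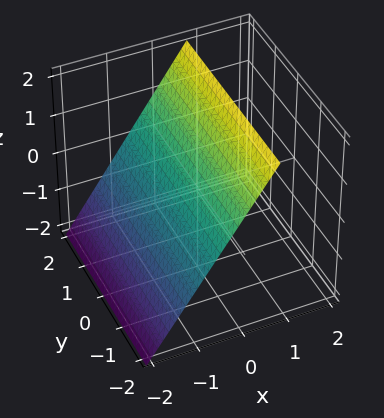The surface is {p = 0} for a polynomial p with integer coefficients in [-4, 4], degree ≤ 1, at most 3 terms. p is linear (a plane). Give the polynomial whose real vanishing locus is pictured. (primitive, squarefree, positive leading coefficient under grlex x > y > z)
3*x - 2*z + 2

First, the degree is 1 — the surface is flat (a plane).
Next, reading off the gridlines: it misses every integer gridline on the y-axis; it crosses the z-axis at the gridline z = 1.
Finally, assembling these constraints gives the stated polynomial.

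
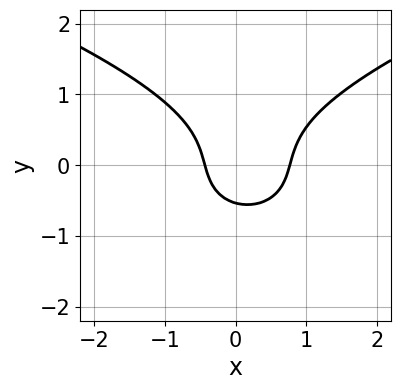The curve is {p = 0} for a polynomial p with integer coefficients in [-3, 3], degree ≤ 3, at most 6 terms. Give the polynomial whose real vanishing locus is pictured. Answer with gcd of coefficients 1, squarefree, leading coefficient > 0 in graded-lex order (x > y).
1. The degree is 3 — a generic line meets the curve in up to 3 points.
2. Putting this together gives p.

3*y^3 - 3*x^2 + x + y + 1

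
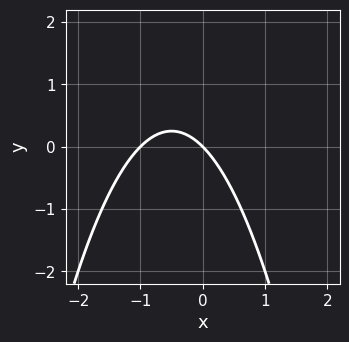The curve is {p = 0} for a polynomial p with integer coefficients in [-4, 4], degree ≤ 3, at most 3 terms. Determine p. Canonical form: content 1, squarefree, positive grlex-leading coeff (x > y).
First, deg p = 2.
Next, observable constraints: the x-axis gridline crossings are at x ∈ {-1, 0}; one y-axis crossing is at y = 0.
Finally, solving for integer coefficients yields p as stated.

x^2 + x + y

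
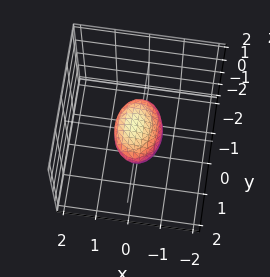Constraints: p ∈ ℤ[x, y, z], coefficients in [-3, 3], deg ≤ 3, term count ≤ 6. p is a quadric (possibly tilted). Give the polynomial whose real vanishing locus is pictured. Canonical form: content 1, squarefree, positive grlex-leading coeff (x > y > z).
2*x^2 - x*z + y^2 + 3*z^2 - 1

First, deg p = 2. A generic line meets the surface in up to 2 points.
Next, observable constraints: the y-axis gridline crossings are at y ∈ {-1, 1}.
Finally, together with the visible shape, these determine p as stated.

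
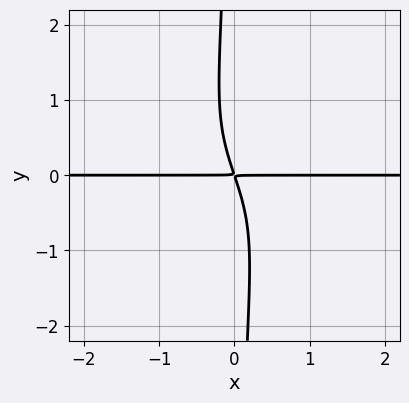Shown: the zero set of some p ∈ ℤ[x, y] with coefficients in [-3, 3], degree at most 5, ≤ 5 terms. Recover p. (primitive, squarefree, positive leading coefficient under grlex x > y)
1. Degree: the shape is more complex than any degree-3 curve, so deg p = 4.
2. From the axis intercepts and sections: every point of the x-axis in the box is on the curve.
3. Solving for integer coefficients yields p as stated.

x^3*y + 2*x*y^3 + 3*x*y + y^2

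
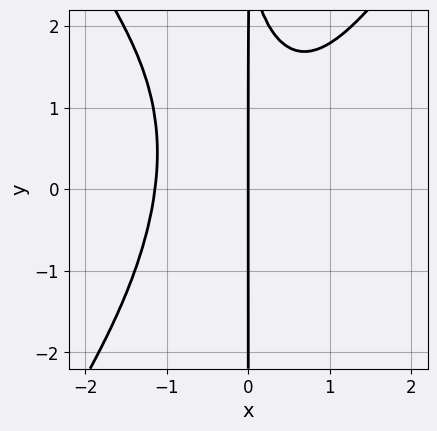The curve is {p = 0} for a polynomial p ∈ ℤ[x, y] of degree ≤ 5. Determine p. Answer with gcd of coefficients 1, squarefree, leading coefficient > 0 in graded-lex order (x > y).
2*x^4 - x^2*y^2 - x*y + 3*x

(a) deg p = 4. No degree-3 curve has this shape.
(b) From the visible intercepts: one x-axis crossing is at x = 0; the visible y-axis segment lies entirely on the curve.
(c) Putting this together gives p.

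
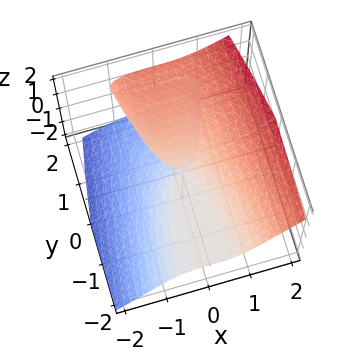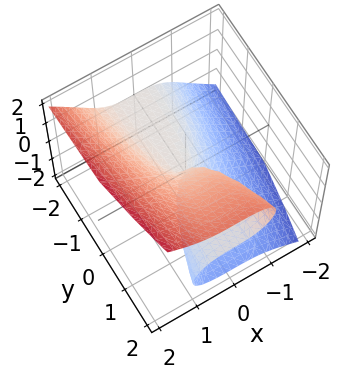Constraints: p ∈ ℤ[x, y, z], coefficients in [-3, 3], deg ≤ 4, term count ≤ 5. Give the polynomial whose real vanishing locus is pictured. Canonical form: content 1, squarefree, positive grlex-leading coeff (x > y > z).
deg p = 3. The shape is more complex than any degree-2 surface.
Reading off the gridlines: one z-axis crossing is at z = 0; it crosses the x-axis at the gridline x = 0.
Matching integer coefficients to the picture gives p. Check: (0, -1, 0) on the y-axis lies on the surface, and p(0, -1, 0) = 0. ✓

x^3 - z^3 + y*z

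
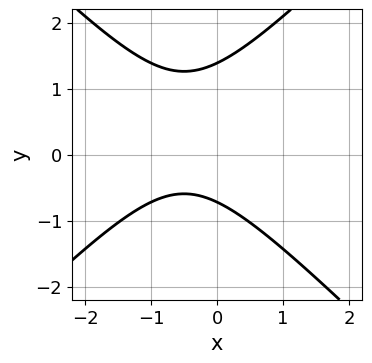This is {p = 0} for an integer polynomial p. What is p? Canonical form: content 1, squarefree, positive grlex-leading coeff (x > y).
3*x^2 - 3*y^2 + 3*x + 2*y + 3

deg p = 2. No degree-1 curve has this shape.
From the axis intercepts and sections: the curve avoids every integer x-axis point in the box.
Fitting integer coefficients to these (and the overall shape) gives p.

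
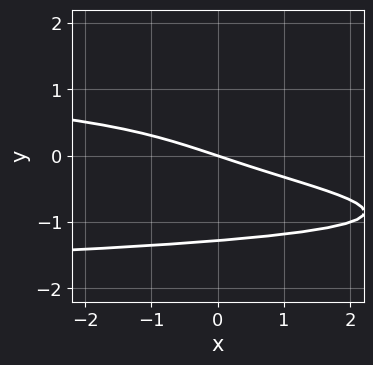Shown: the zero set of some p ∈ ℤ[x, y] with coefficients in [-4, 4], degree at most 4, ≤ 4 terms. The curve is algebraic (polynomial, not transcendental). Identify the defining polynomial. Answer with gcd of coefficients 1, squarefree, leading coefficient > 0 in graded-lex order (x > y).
3*y^4 + 2*y^3 + x + 3*y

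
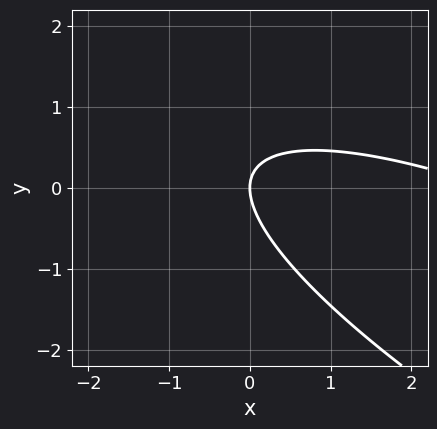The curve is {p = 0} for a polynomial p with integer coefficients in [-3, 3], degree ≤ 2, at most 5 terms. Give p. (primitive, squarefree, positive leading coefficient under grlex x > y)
x^2 + 3*x*y + 3*y^2 - 3*x

Degree: no degree-1 curve has this shape, so deg p = 2.
Observable constraints: it meets the x-axis at x = 0 (among the integer gridlines); it crosses the y-axis at the gridline y = 0.
Together with the visible shape, these determine p as stated.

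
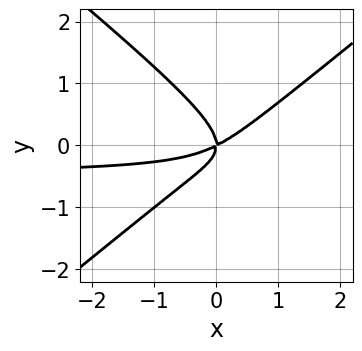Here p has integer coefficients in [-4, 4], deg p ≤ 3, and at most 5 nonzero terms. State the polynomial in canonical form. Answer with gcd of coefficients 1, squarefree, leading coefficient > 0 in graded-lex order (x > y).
2*x^2*y - 3*y^3 + x^2 - 2*x*y

(a) The degree is 3 — a generic line meets the curve in up to 3 points.
(b) Reading off the gridlines: it crosses the y-axis at the gridline y = 0; one x-axis crossing is at x = 0.
(c) Solving for integer coefficients yields p as stated.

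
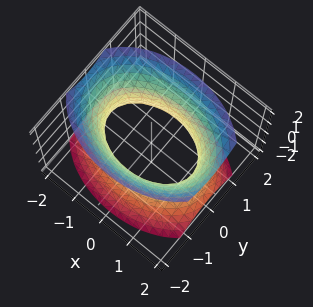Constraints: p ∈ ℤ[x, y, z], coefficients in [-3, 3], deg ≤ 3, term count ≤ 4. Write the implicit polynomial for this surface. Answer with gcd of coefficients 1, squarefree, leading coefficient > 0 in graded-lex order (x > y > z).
Degree: one connected sheet with a waist; a quadric, so deg p = 2.
Symmetries: the z ↦ −z reflection is a symmetry, so z appears only in even powers; the x ↦ −x reflection is a symmetry, so x appears only in even powers; the y ↦ −y reflection is a symmetry, so y appears only in even powers.
Checking where it meets the axes: it misses every integer gridline on the z-axis; among the integer gridlines, it crosses the y-axis at y ∈ {-1, 1}.
Assembling these constraints gives the stated polynomial.

x^2 + 2*y^2 - z^2 - 2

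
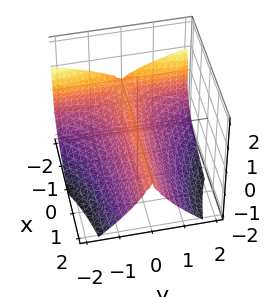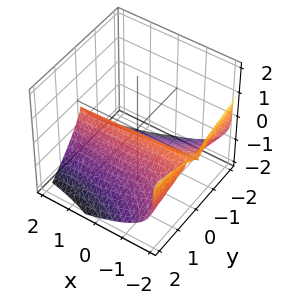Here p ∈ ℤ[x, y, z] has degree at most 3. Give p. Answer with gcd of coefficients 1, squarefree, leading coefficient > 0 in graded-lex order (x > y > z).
First, the degree is 3 — a generic line meets the surface in up to 3 points.
Then, from the axis intercepts and sections: one z-axis crossing is at z = 0; every point of the x-axis in the box is on the surface; one y-axis crossing is at y = 0.
Finally, the integer polynomial consistent with all of this is the stated p.

x*y^2 + z^3 + 2*y^2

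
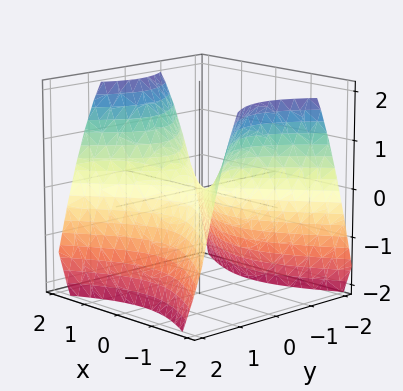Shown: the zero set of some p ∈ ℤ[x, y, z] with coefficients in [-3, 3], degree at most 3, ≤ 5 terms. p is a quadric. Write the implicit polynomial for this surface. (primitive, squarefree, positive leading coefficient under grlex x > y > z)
2*x^2 - 3*y^2 - 3*z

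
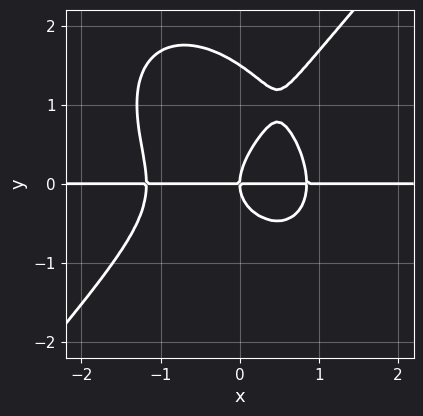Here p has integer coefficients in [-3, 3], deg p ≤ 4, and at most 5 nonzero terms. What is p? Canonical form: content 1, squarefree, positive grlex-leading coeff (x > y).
3*x^3*y - 2*y^4 + x^2*y + 3*y^3 - 3*x*y

The degree is 4 — the shape is more complex than any degree-3 curve.
From the visible intercepts: it crosses the y-axis at the gridline y = 0; the visible x-axis segment lies entirely on the curve.
Matching integer coefficients to the picture gives p.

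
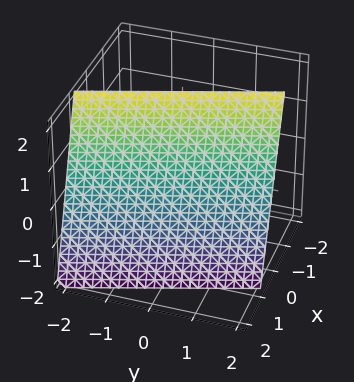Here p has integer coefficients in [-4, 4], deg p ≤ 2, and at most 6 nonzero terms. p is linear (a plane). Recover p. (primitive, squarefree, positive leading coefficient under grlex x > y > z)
First, deg p = 1.
Next, from the visible intercepts: one y-axis crossing is at y = 2; it meets the z-axis at z = 2 (among the integer gridlines).
Finally, together with the visible shape, these determine p as stated.

3*x + y + z - 2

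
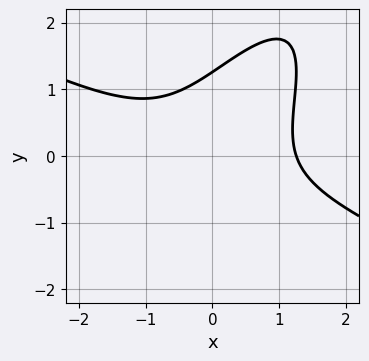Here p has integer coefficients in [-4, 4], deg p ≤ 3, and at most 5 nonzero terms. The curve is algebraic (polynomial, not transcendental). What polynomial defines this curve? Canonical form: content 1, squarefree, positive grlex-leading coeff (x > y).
First, deg p = 3. A generic line meets the curve in up to 3 points.
Finally, putting this together gives p.

x^3 + x^2*y - 2*x*y^2 + y^3 - 2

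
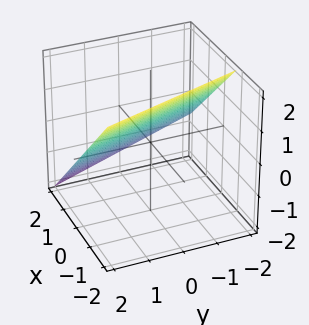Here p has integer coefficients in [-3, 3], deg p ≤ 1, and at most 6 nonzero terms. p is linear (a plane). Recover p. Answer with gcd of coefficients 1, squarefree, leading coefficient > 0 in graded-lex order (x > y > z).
Degree: the surface is flat (a plane), so deg p = 1.
Reading off the gridlines: one y-axis crossing is at y = 2.
Putting this together gives p.

3*x + y + 3*z - 2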